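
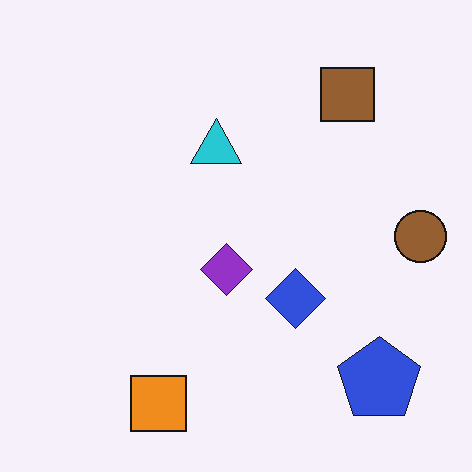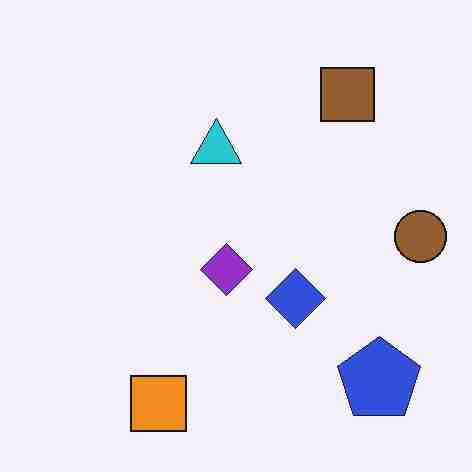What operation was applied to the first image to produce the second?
The transformation is: heavily JPEG-compressed with obvious blocking artifacts.

Blocky 8×8 compression artifacts appear around shape edges and the flat background shows ringing — characteristic JPEG degradation.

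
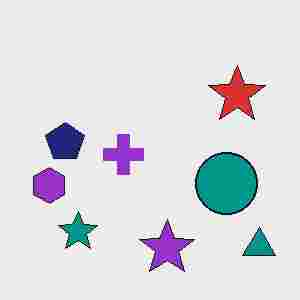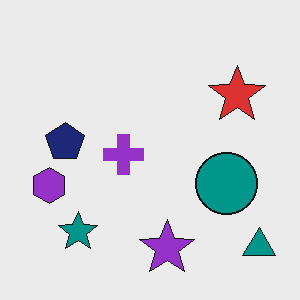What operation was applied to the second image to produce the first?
Degraded with heavy JPEG compression.

Blocky 8×8 compression artifacts appear around shape edges and the flat background shows ringing — characteristic JPEG degradation.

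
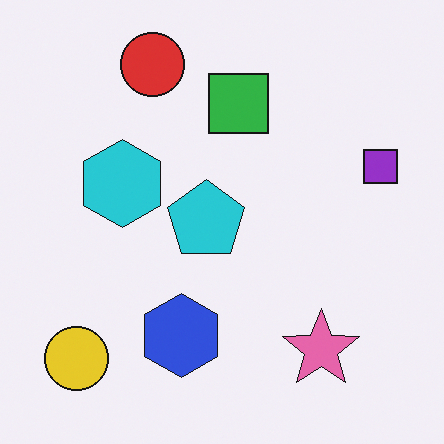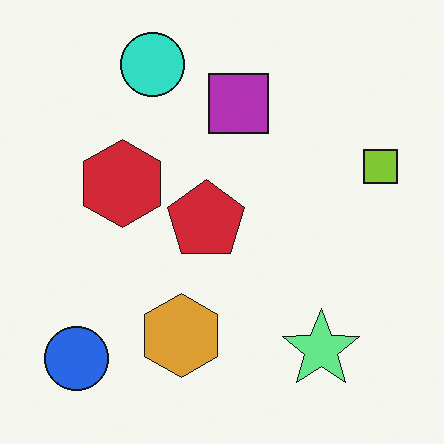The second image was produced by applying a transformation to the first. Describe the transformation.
The transformation is: hue-shifted through roughly half the color wheel.

Every shape's color has rotated by the same amount around the hue wheel — a uniform hue shift.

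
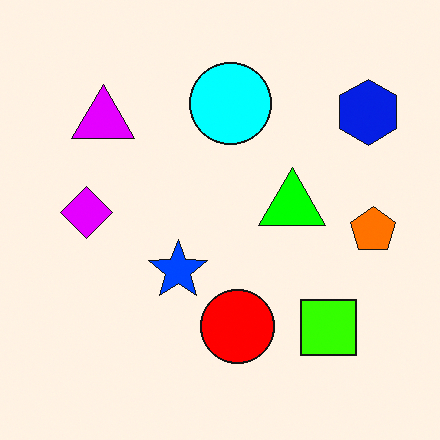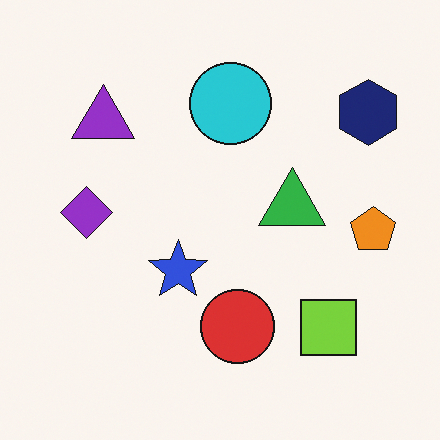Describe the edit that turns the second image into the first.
Made much more vivid (saturation change).

All colors are more vivid — a global saturation change.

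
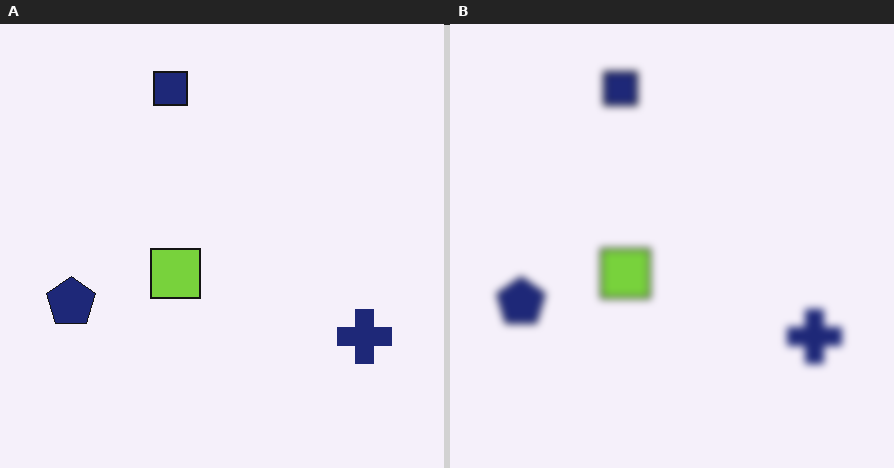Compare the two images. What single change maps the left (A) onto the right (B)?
This is the original image moderately blurred.

Shape edges and outlines are uniformly softened across the whole image.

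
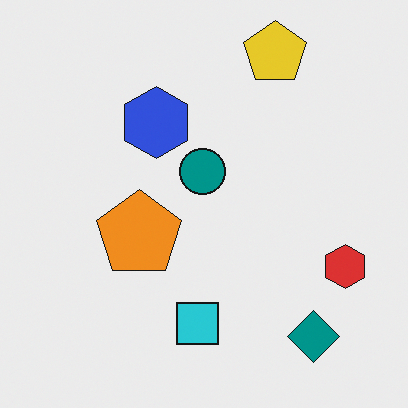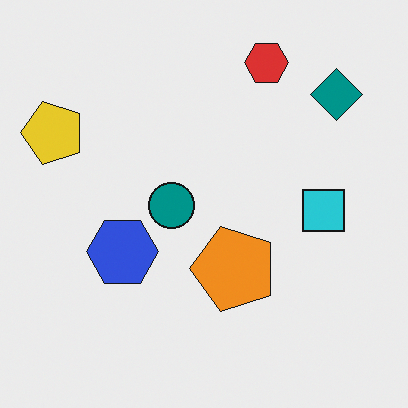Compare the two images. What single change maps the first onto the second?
This is the original image rotated 90° counter-clockwise.

The teal diamond sits in the bottom-right of the first image and the top-right of the second — consistent with a whole-image 90° counter-clockwise rotation.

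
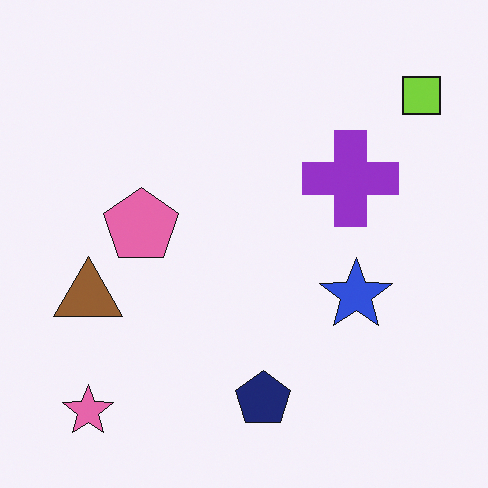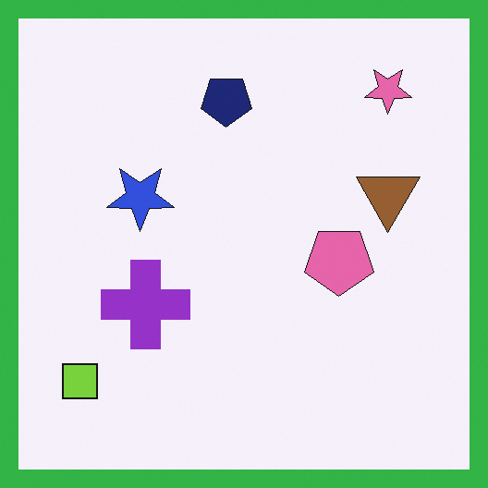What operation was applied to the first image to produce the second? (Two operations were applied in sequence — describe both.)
The transformation is: rotated 180°, then framed with a green border.

The lime square sits in the top-right of the first image and the bottom-left of the second — consistent with a whole-image 180° rotation. A solid green frame runs around the edge of the second image, with the content slightly shrunk inside it.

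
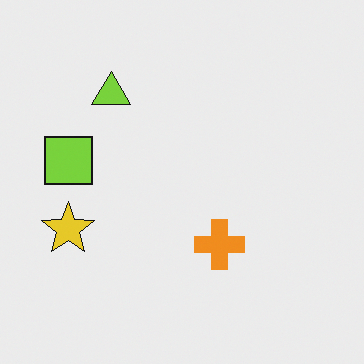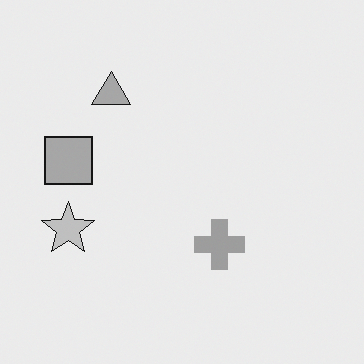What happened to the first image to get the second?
It was converted to grayscale.

All color is removed — every shape is now a shade of grey.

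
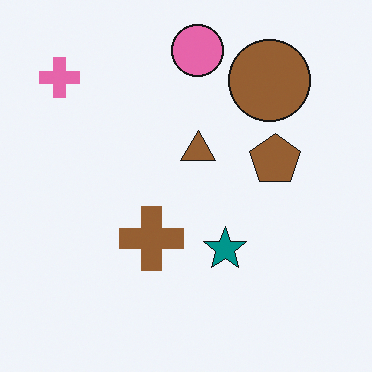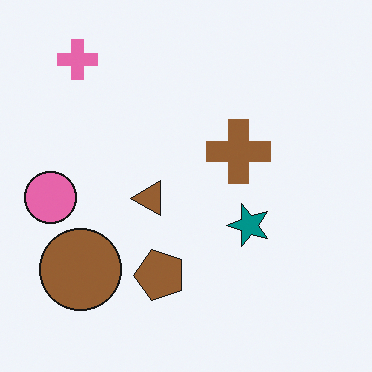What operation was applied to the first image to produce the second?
The image was transposed (reflected across the top-left ↔ bottom-right diagonal).

Shapes have swapped their row and column positions — what was in the top-right is now in the bottom-left — a diagonal reflection.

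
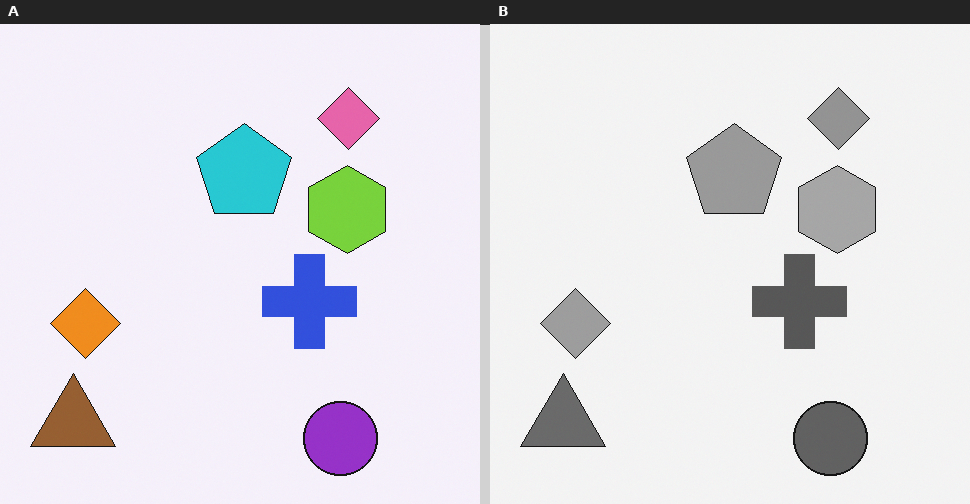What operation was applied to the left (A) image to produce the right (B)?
It was converted to grayscale.

All color is removed — every shape is now a shade of grey.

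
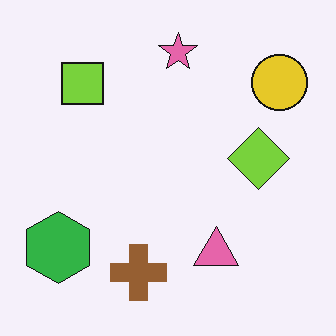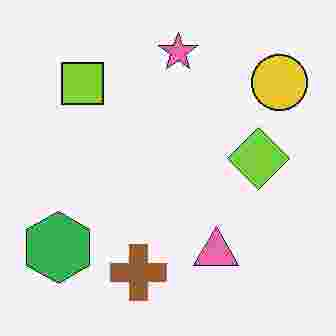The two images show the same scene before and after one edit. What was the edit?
It was heavily JPEG-compressed with obvious blocking artifacts.

Blocky 8×8 compression artifacts appear around shape edges and the flat background shows ringing — characteristic JPEG degradation.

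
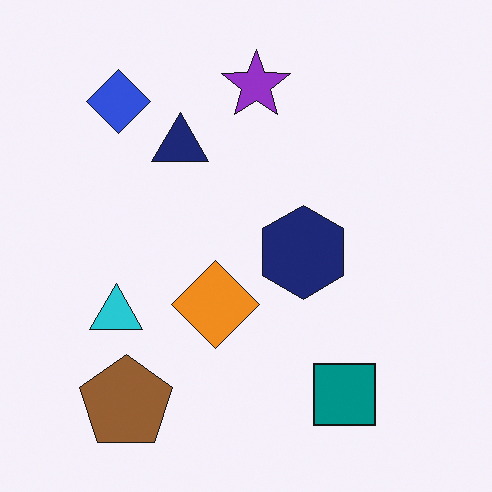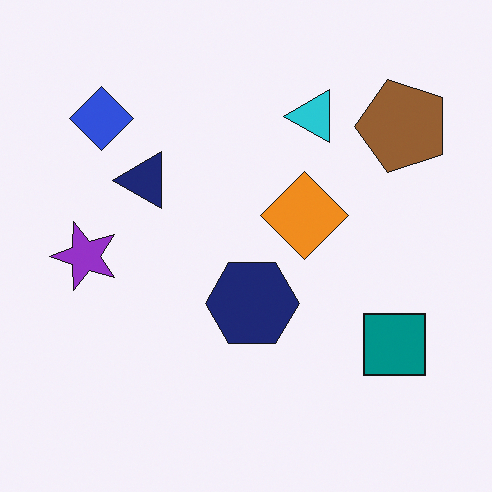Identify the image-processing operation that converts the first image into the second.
The second image is the first transposed (reflected across the top-left ↔ bottom-right diagonal).

Shapes have swapped their row and column positions — what was in the top-right is now in the bottom-left — a diagonal reflection.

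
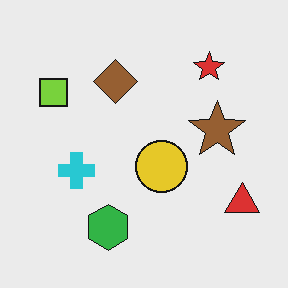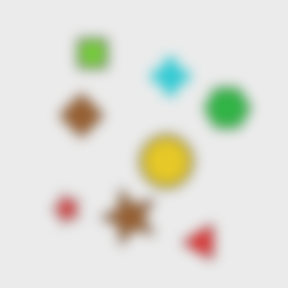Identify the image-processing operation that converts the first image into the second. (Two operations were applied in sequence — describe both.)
It was transposed (reflected across the top-left ↔ bottom-right diagonal), then heavily blurred.

Shapes have swapped their row and column positions — what was in the top-right is now in the bottom-left — a diagonal reflection. Shape edges and outlines are uniformly softened across the whole image.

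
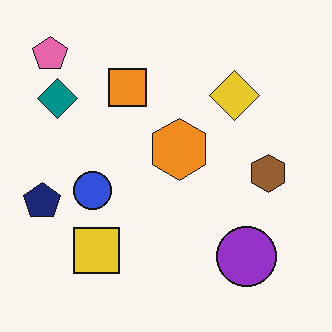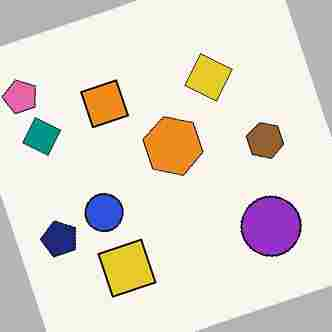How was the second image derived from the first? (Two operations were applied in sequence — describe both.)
The second image is the first rotated counter-clockwise by a moderate amount, then heavily JPEG-compressed with obvious blocking artifacts.

Every shape is tilted by the same angle and the image corners show triangular fill wedges — a whole-image rotation by a non-right angle. Blocky 8×8 compression artifacts appear around shape edges and the flat background shows ringing — characteristic JPEG degradation.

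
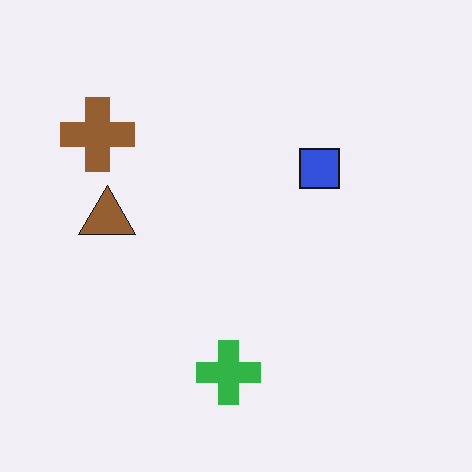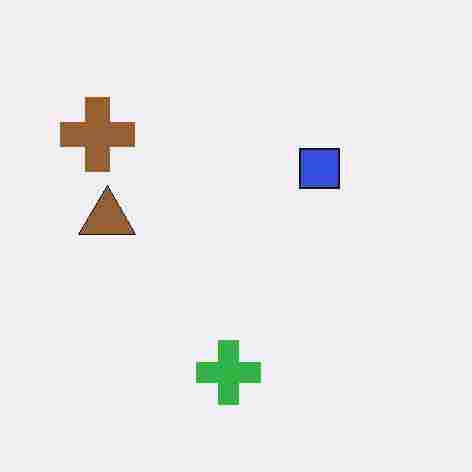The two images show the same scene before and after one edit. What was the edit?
Degraded with heavy JPEG compression.

Blocky 8×8 compression artifacts appear around shape edges and the flat background shows ringing — characteristic JPEG degradation.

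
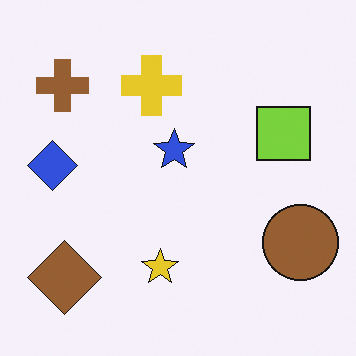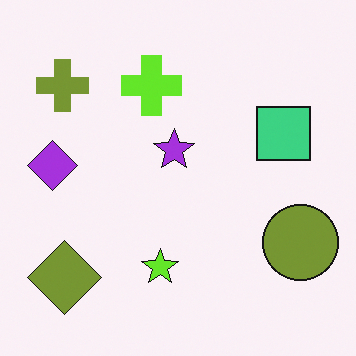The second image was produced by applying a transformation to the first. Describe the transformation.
This is the original image hue-shifted slightly.

Every shape's color has rotated by the same amount around the hue wheel — a uniform hue shift.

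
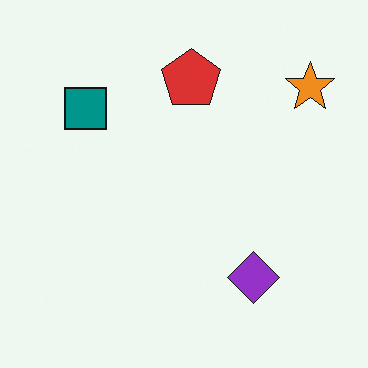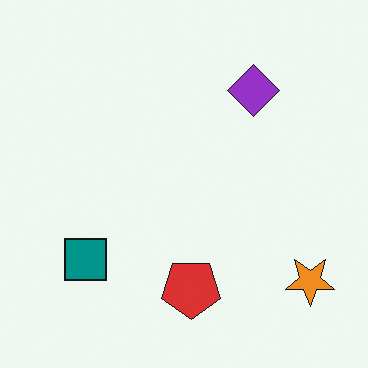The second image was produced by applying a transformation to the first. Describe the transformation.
This is the original image flipped vertically (top ↔ bottom).

The red pentagon is in the top of the first image and the bottom of the second — shapes on opposite sides of the horizontal midline have swapped in a mirror flip.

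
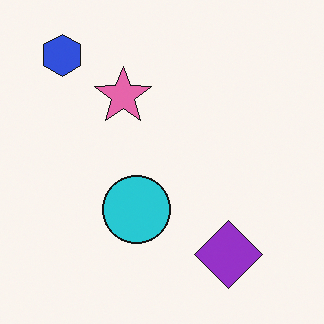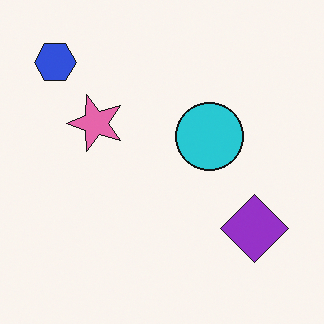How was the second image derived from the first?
Transposed (reflected across the top-left ↔ bottom-right diagonal).

Shapes have swapped their row and column positions — what was in the top-right is now in the bottom-left — a diagonal reflection.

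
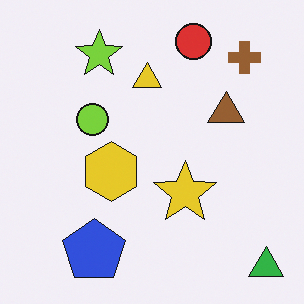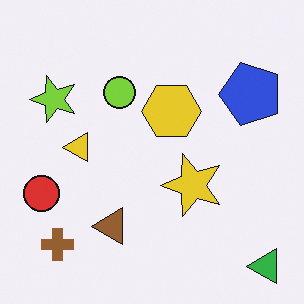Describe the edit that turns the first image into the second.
Transposed (reflected across the top-left ↔ bottom-right diagonal).

Shapes have swapped their row and column positions — what was in the top-right is now in the bottom-left — a diagonal reflection.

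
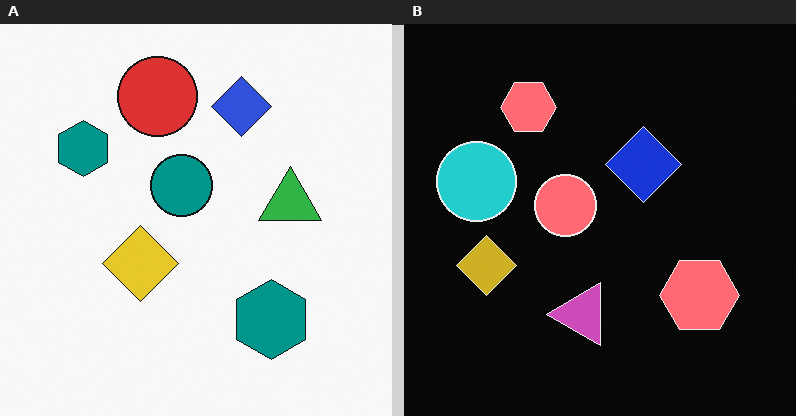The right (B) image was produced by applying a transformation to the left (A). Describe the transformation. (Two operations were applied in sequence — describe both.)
The image was color-inverted (negative), then transposed (reflected across the top-left ↔ bottom-right diagonal).

The light background has become dark and every shape's color is its complement — a photographic negative. Shapes have swapped their row and column positions — what was in the top-right is now in the bottom-left — a diagonal reflection.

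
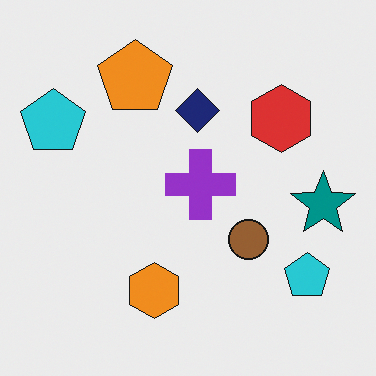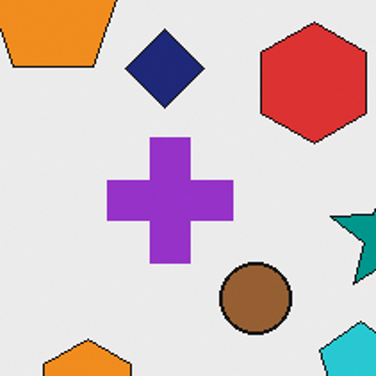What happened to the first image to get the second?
The image was cropped tightly and scaled back up.

The visible shapes are larger and the field of view is narrower; shapes near the original edges may be partly or wholly outside the frame — a crop-and-rescale.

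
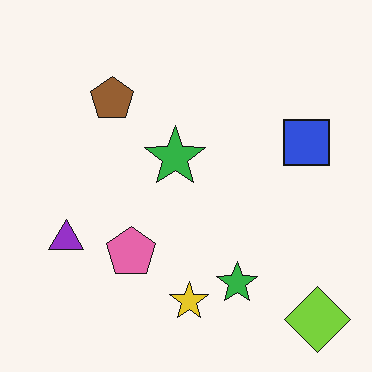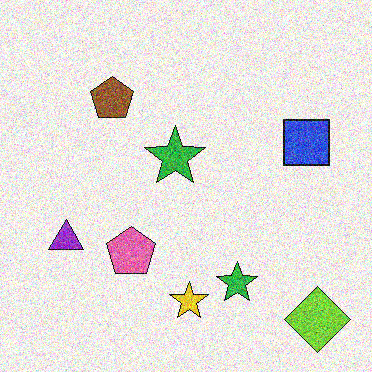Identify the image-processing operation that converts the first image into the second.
This is the original image degraded with heavy additive noise.

Random speckle covers the whole image, including the flat background.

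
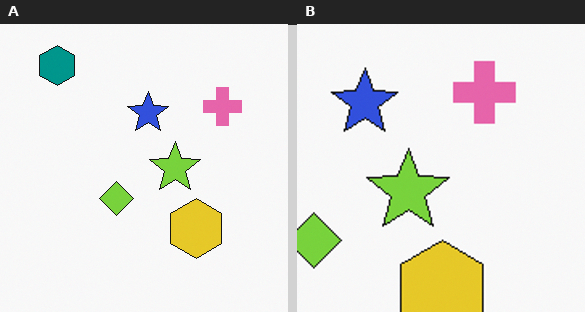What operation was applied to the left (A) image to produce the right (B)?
This is the original image cropped slightly and scaled back up.

The visible shapes are larger and the field of view is narrower; shapes near the original edges may be partly or wholly outside the frame — a crop-and-rescale.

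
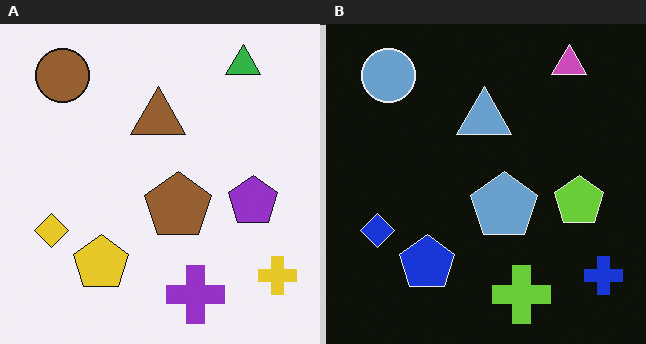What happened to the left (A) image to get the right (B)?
The transformation is: color-inverted (negative).

The light background has become dark and every shape's color is its complement — a photographic negative.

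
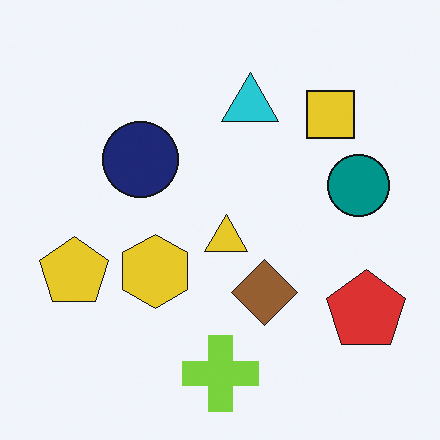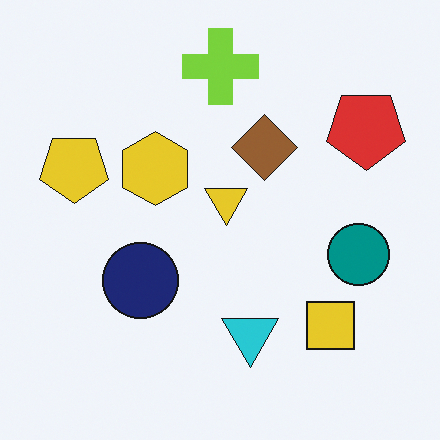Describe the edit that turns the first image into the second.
The second image is the first flipped vertically (top ↔ bottom).

The lime cross is in the bottom of the first image and the top of the second — shapes on opposite sides of the horizontal midline have swapped in a mirror flip.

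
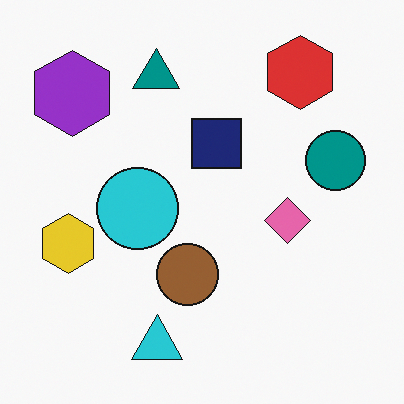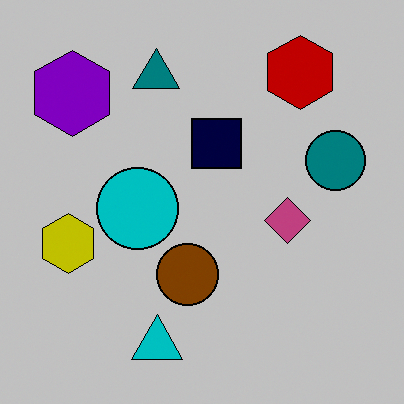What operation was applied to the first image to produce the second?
The second image is the first heavily posterized to just a handful of flat colors.

Each flat color has snapped to a coarser quantized level — most visibly, the near-white background has dropped to a flat grey.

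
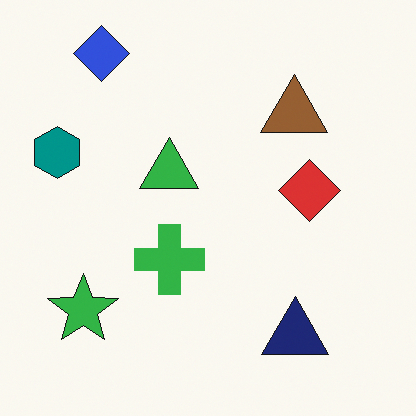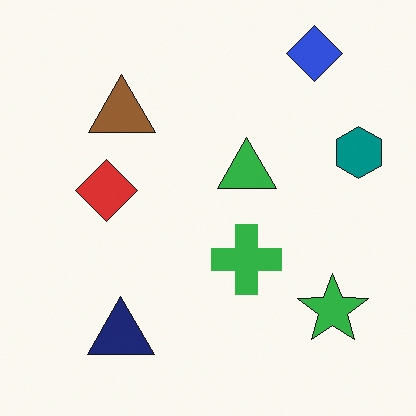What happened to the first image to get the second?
Flipped horizontally (left ↔ right).

The teal hexagon is in the left of the first image and the right of the second — shapes on opposite sides of the vertical midline have swapped in a mirror flip.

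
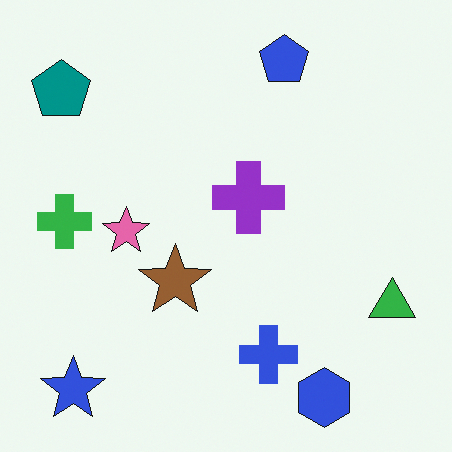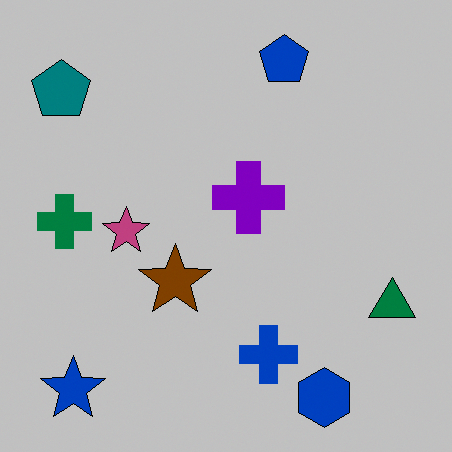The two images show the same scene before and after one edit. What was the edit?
The image was heavily posterized to just a handful of flat colors.

Each flat color has snapped to a coarser quantized level — most visibly, the near-white background has dropped to a flat grey.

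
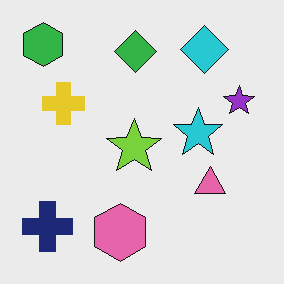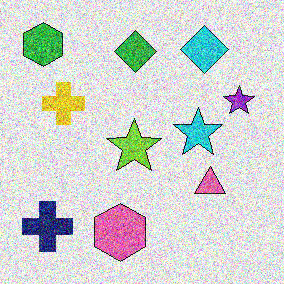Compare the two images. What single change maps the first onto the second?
The transformation is: degraded with a thick layer of grain.

Random speckle covers the whole image, including the flat background.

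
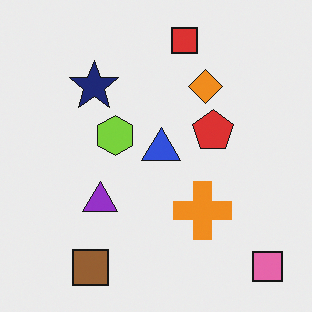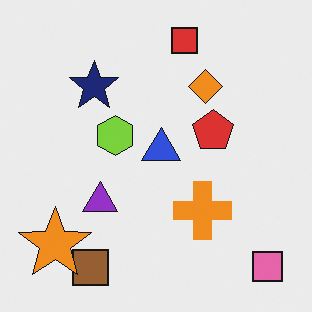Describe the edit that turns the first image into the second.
The second image is the first overlaid with an additional orange star.

An orange star appears in the second image that is absent from the first.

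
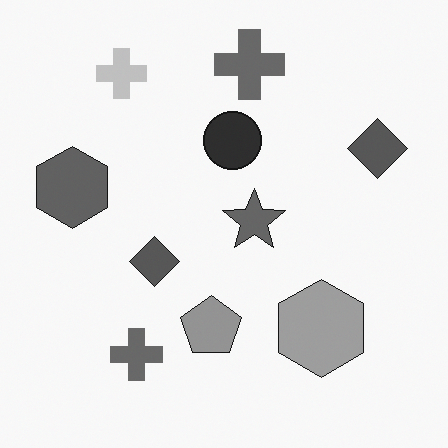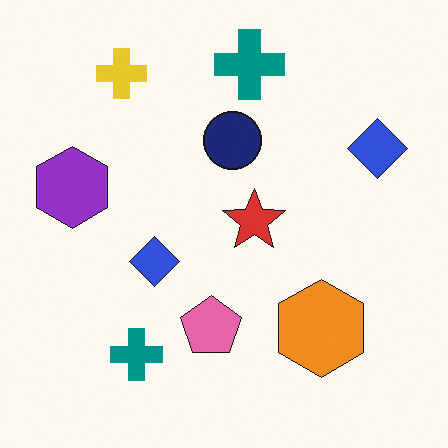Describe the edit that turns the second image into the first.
The first image is the second converted to grayscale.

All color is removed — every shape is now a shade of grey.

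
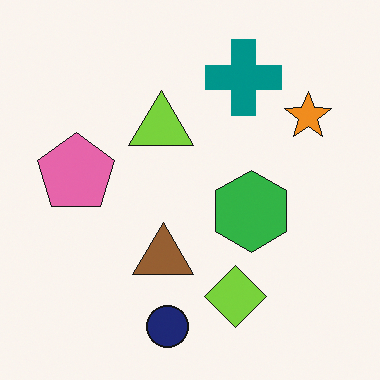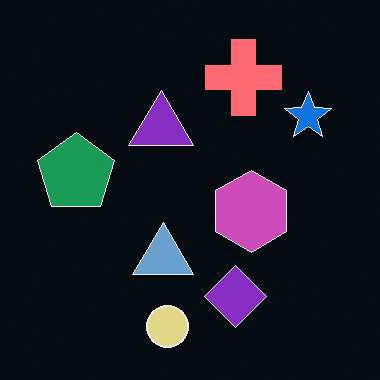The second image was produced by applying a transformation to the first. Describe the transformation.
The image was color-inverted (negative).

The light background has become dark and every shape's color is its complement — a photographic negative.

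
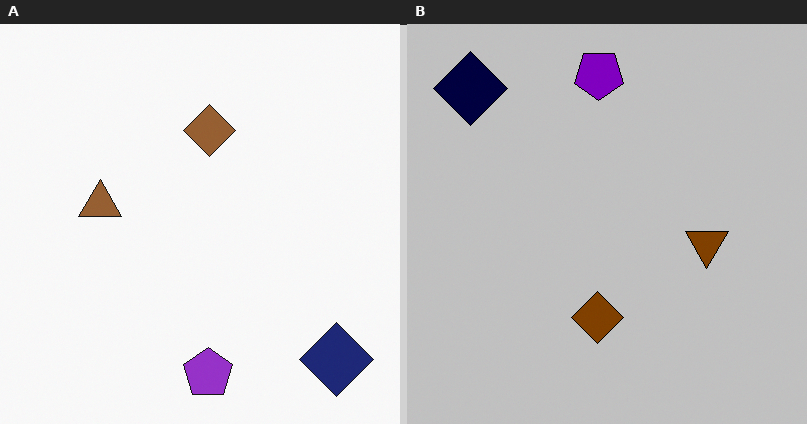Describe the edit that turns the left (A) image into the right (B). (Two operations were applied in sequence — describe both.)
The image was aggressively posterized, then rotated 180°.

Each flat color has snapped to a coarser quantized level — most visibly, the near-white background has dropped to a flat grey. The navy diamond sits in the bottom-right of the left (A) image and the top-left of the right (B) — consistent with a whole-image 180° rotation.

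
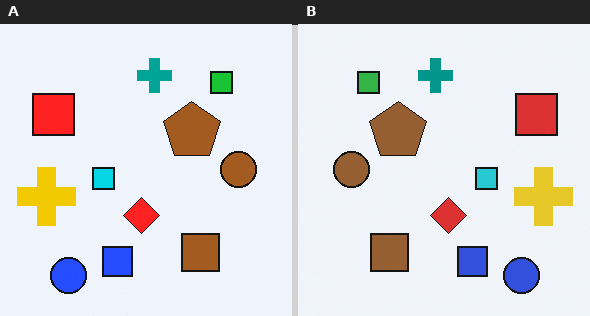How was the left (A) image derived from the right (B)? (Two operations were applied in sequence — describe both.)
It was flipped horizontally (left ↔ right), then slightly oversaturated.

The yellow cross is in the right of the right (B) image and the left of the left (A) — shapes on opposite sides of the vertical midline have swapped in a mirror flip. All colors are more vivid — a global saturation change.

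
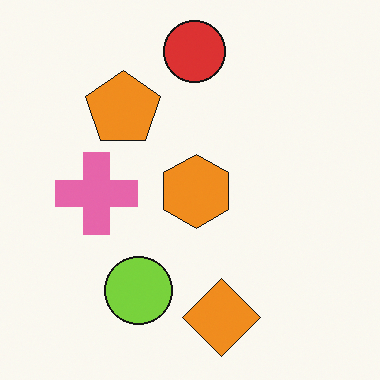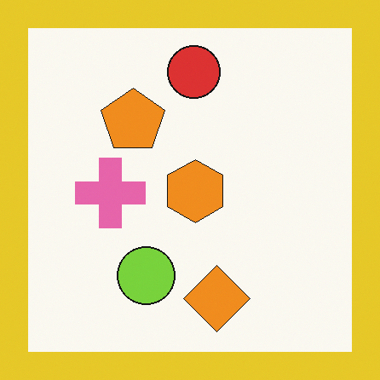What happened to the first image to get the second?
Framed with a yellow border.

A solid yellow frame runs around the edge of the second image, with the content slightly shrunk inside it.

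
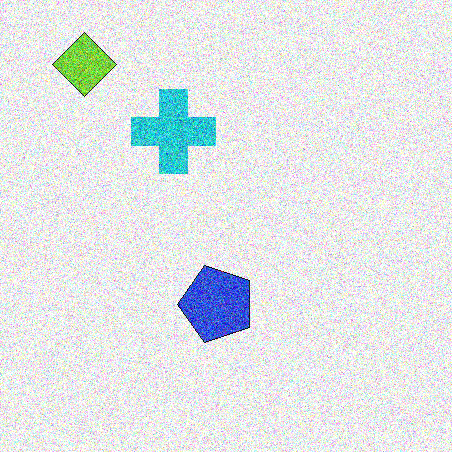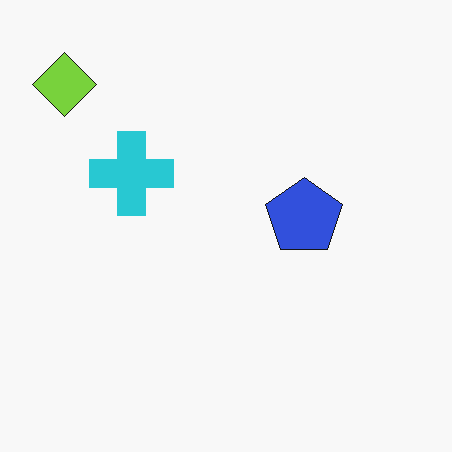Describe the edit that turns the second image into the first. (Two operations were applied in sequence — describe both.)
The transformation is: degraded with a thick layer of grain, then transposed (reflected across the top-left ↔ bottom-right diagonal).

Random speckle covers the whole image, including the flat background. Shapes have swapped their row and column positions — what was in the top-right is now in the bottom-left — a diagonal reflection.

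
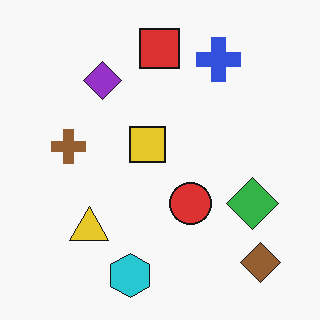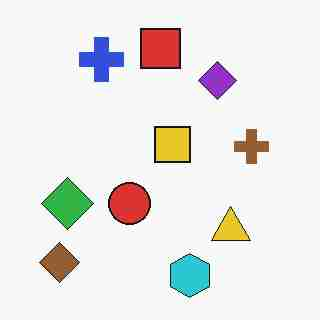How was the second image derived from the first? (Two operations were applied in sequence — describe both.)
It was flipped horizontally (left ↔ right), then degraded with heavy JPEG compression.

The brown diamond is in the bottom-right of the first image and the bottom-left of the second — shapes on opposite sides of the vertical midline have swapped in a mirror flip. Blocky 8×8 compression artifacts appear around shape edges and the flat background shows ringing — characteristic JPEG degradation.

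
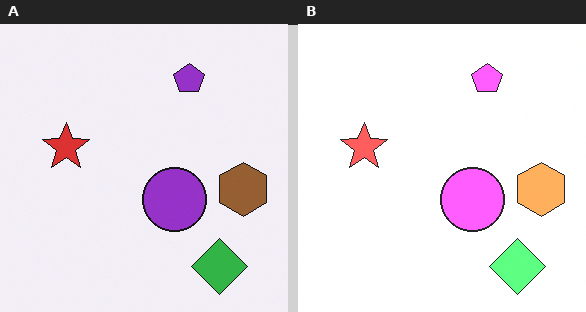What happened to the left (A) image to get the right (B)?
Noticeably brightened.

Every pixel — background and shapes alike — is uniformly brightened.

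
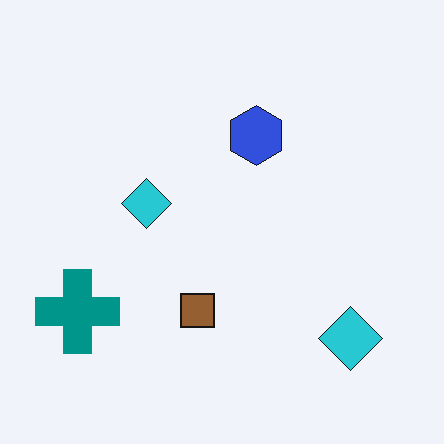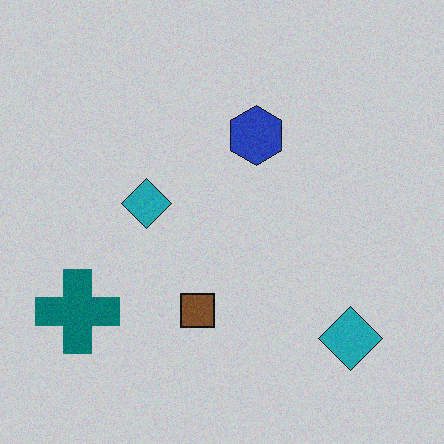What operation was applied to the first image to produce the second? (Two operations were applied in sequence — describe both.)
The image was degraded with light additive noise, then slightly darkened.

Random speckle covers the whole image, including the flat background. Every pixel — background and shapes alike — is uniformly darkened.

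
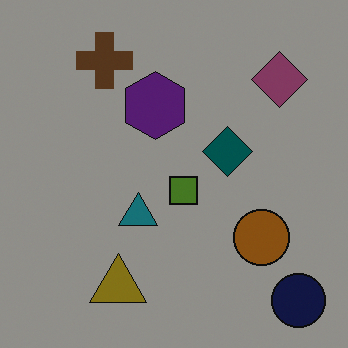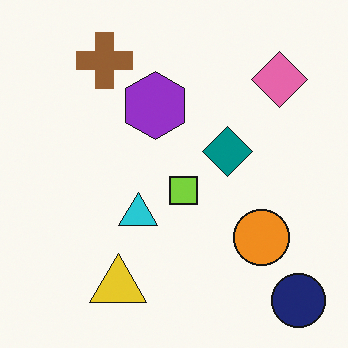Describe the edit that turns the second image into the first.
It was noticeably darkened.

Every pixel — background and shapes alike — is uniformly darkened.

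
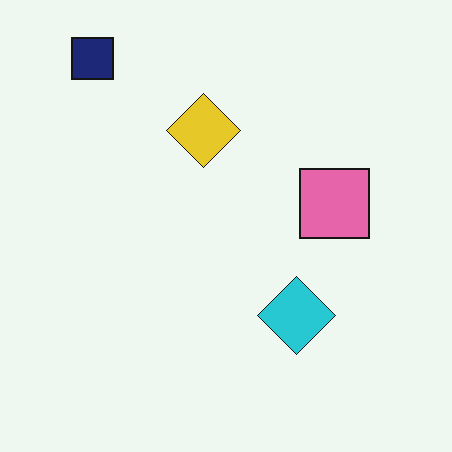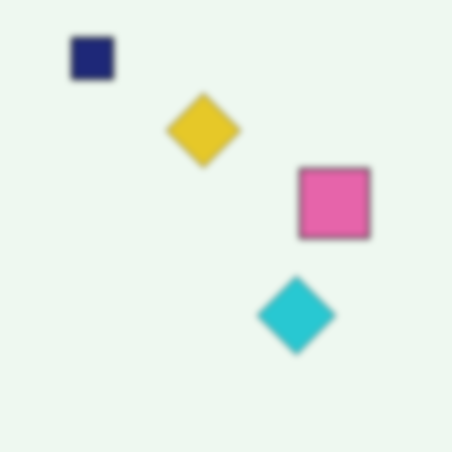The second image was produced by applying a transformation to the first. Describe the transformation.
The image was noticeably gaussian-blurred.

Shape edges and outlines are uniformly softened across the whole image.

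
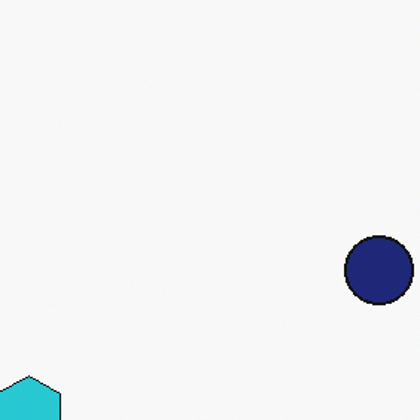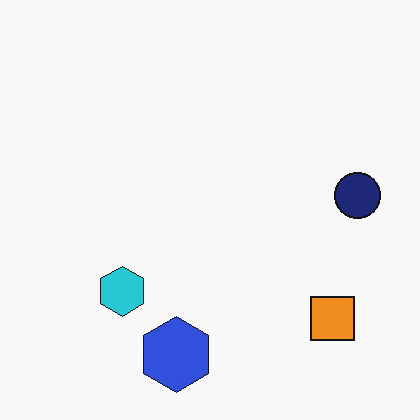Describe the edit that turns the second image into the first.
The image was cropped slightly and scaled back up.

The visible shapes are larger and the field of view is narrower; shapes near the original edges may be partly or wholly outside the frame — a crop-and-rescale.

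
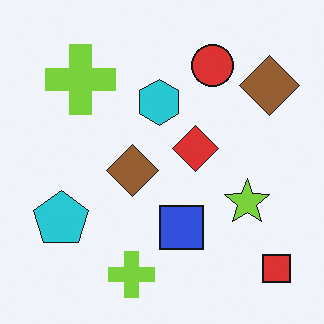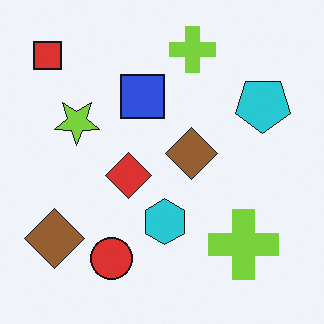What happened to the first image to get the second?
Rotated 180°.

The red square sits in the bottom-right of the first image and the top-left of the second — consistent with a whole-image 180° rotation.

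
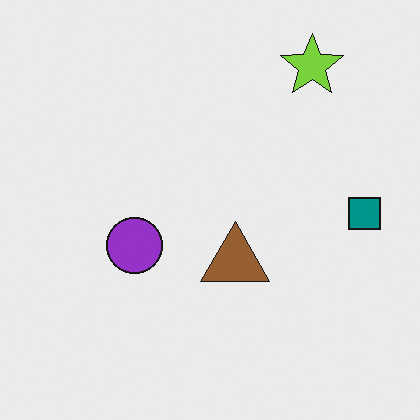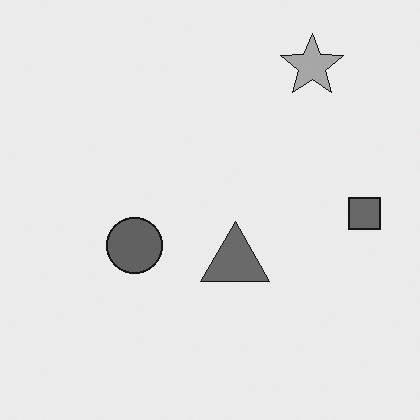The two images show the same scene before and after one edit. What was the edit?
The second image is the first converted to grayscale.

All color is removed — every shape is now a shade of grey.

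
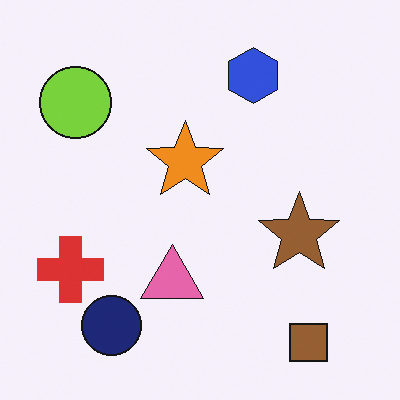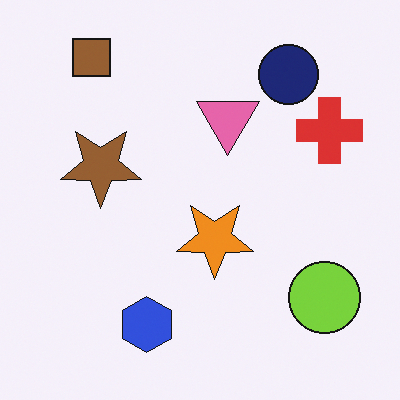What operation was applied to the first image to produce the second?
It was rotated 180°.

The brown square sits in the bottom-right of the first image and the top-left of the second — consistent with a whole-image 180° rotation.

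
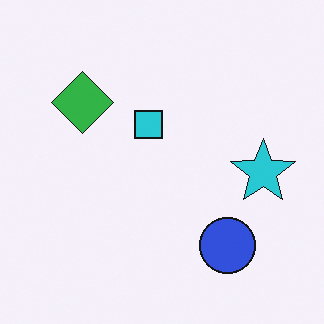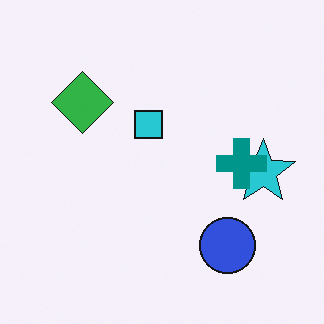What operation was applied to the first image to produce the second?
It was overlaid with an additional teal cross.

A teal cross appears in the second image that is absent from the first.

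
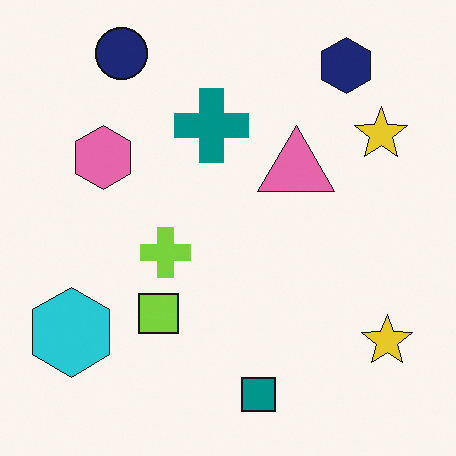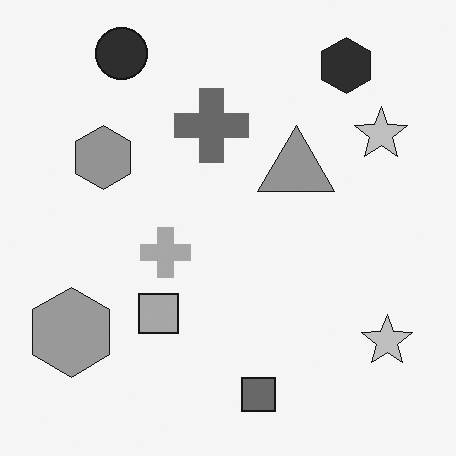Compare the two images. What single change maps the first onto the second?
The image was converted to grayscale.

All color is removed — every shape is now a shade of grey.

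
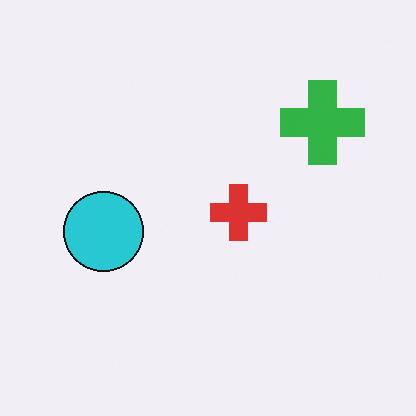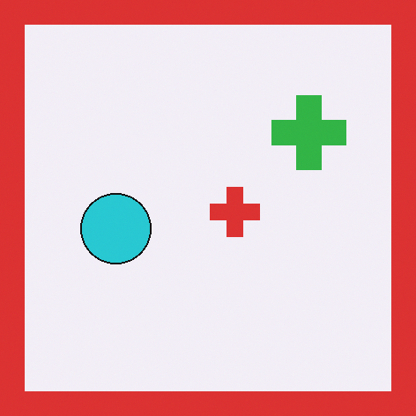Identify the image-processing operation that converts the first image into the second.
The transformation is: framed with a red border.

A solid red frame runs around the edge of the second image, with the content slightly shrunk inside it.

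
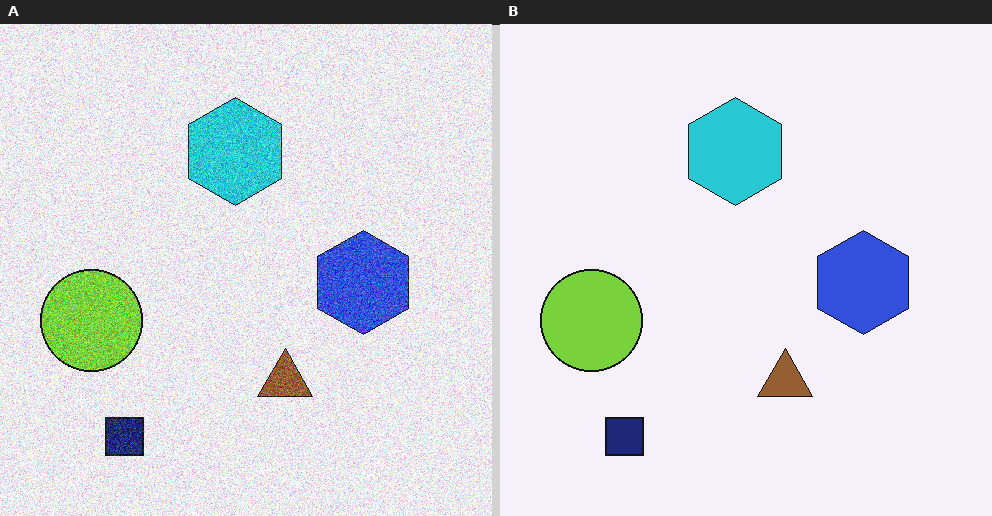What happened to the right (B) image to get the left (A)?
It was degraded with heavy additive noise.

Random speckle covers the whole image, including the flat background.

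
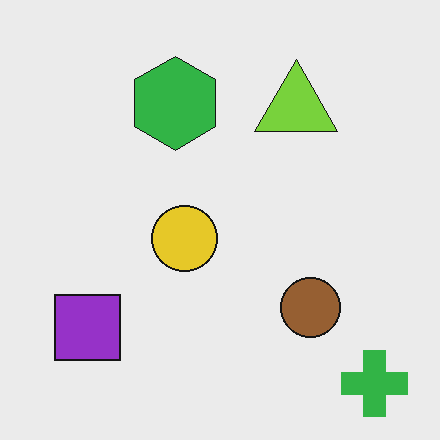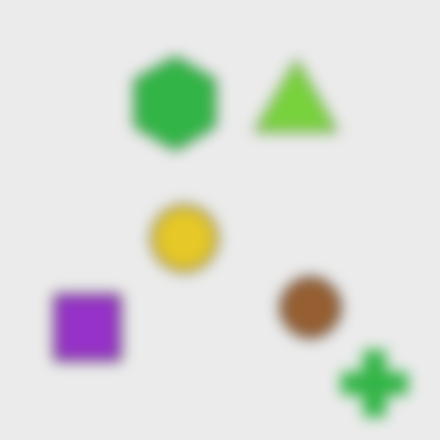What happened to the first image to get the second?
This is the original image strongly gaussian-blurred.

Shape edges and outlines are uniformly softened across the whole image.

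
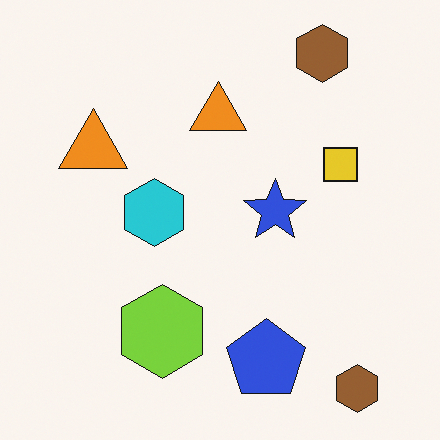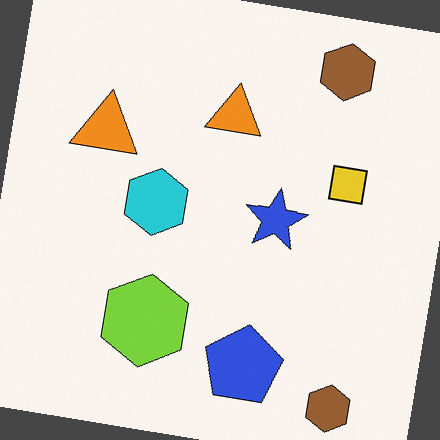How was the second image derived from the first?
The second image is the first rotated clockwise by a few degrees.

Every shape is tilted by the same angle and the image corners show triangular fill wedges — a whole-image rotation by a non-right angle.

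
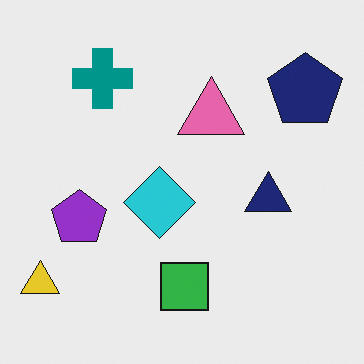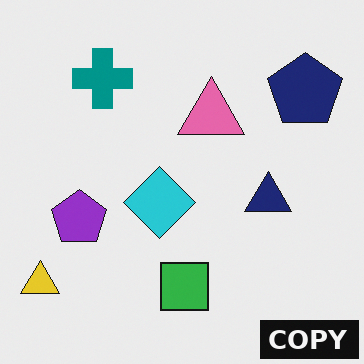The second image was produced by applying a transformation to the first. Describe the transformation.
This is the original image watermarked with the text "COPY" in the lower-right corner.

A dark label reading "COPY" appears in the lower-right corner.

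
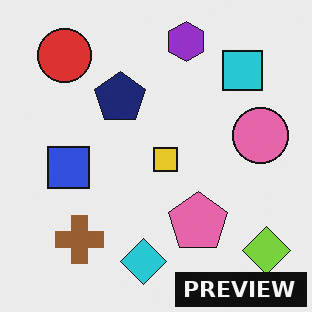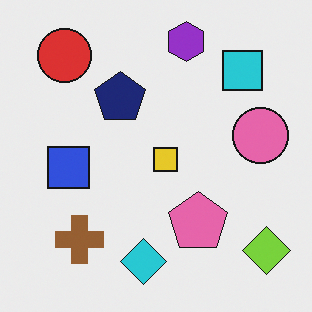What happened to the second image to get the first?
The first image is the second watermarked with the text "PREVIEW" in the lower-right corner.

A dark label reading "PREVIEW" appears in the lower-right corner.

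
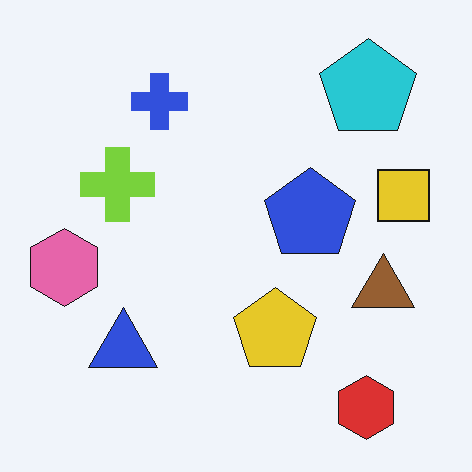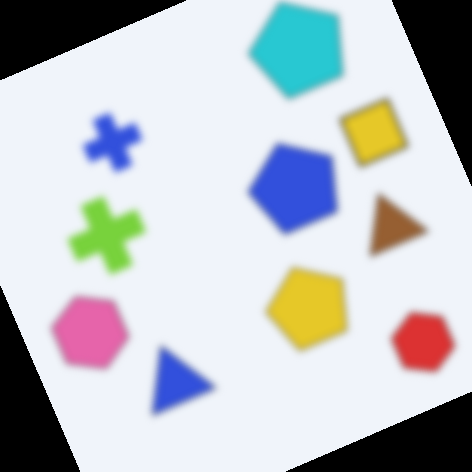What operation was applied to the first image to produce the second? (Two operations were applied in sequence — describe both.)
This is the original image moderately blurred, then rotated counter-clockwise by a clearly visible amount.

Shape edges and outlines are uniformly softened across the whole image. Every shape is tilted by the same angle and the image corners show triangular fill wedges — a whole-image rotation by a non-right angle.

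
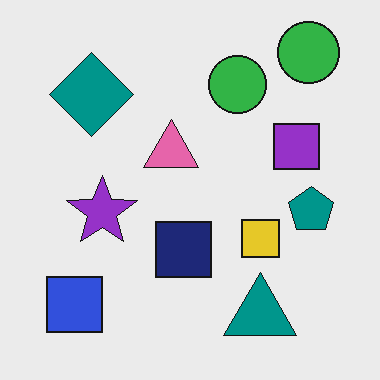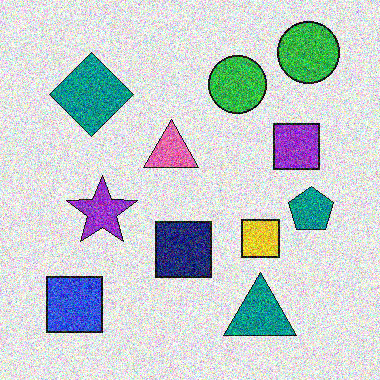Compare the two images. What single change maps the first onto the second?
The second image is the first degraded with strong gaussian noise.

Random speckle covers the whole image, including the flat background.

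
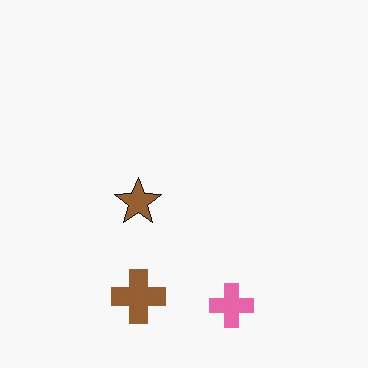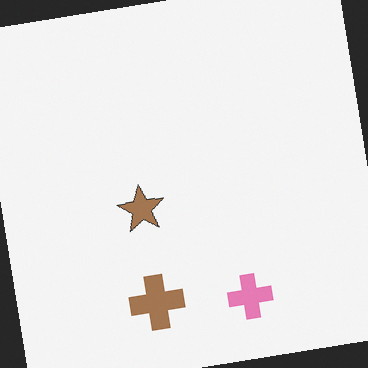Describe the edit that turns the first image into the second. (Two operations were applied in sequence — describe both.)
Rotated counter-clockwise by a small amount, then given slightly reduced contrast.

Every shape is tilted by the same angle and the image corners show triangular fill wedges — a whole-image rotation by a non-right angle. Tones are pushed toward mid-grey across the whole image — a global contrast change.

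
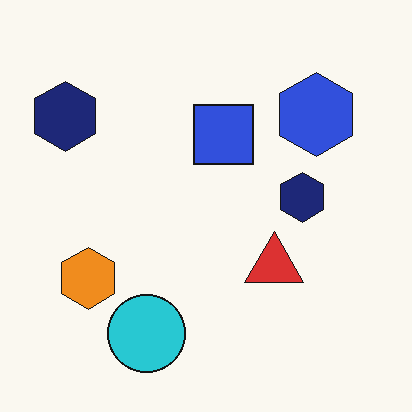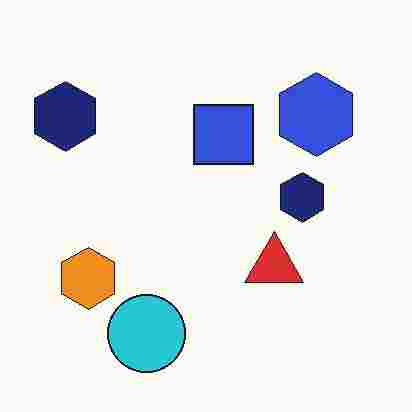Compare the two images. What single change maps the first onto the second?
The image was heavily JPEG-compressed with obvious blocking artifacts.

Blocky 8×8 compression artifacts appear around shape edges and the flat background shows ringing — characteristic JPEG degradation.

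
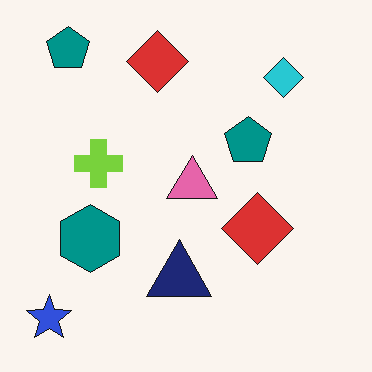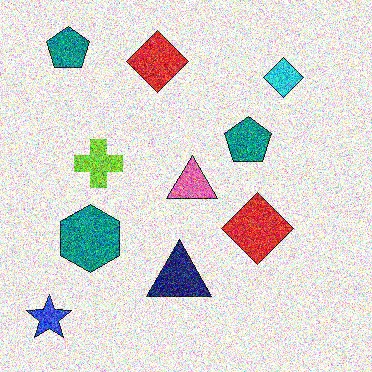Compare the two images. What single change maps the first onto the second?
The transformation is: degraded with heavy additive noise.

Random speckle covers the whole image, including the flat background.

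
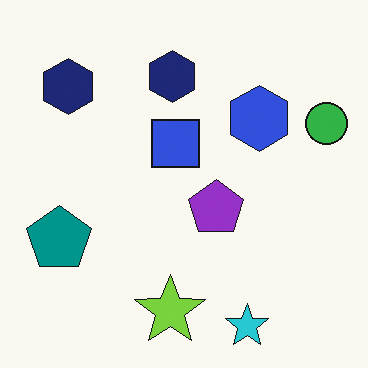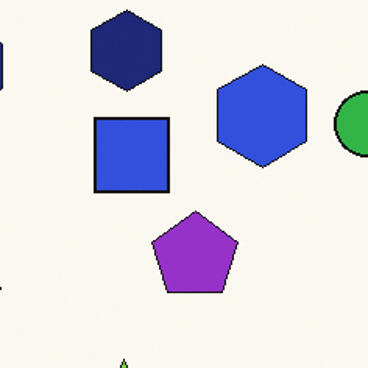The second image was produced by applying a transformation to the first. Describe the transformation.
The transformation is: cropped slightly and scaled back up.

The visible shapes are larger and the field of view is narrower; shapes near the original edges may be partly or wholly outside the frame — a crop-and-rescale.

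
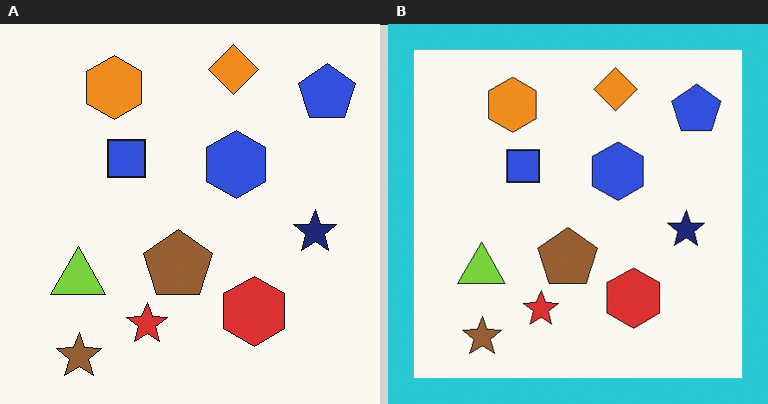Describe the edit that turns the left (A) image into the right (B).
The transformation is: framed with a cyan border.

A solid cyan frame runs around the edge of the right (B) image, with the content slightly shrunk inside it.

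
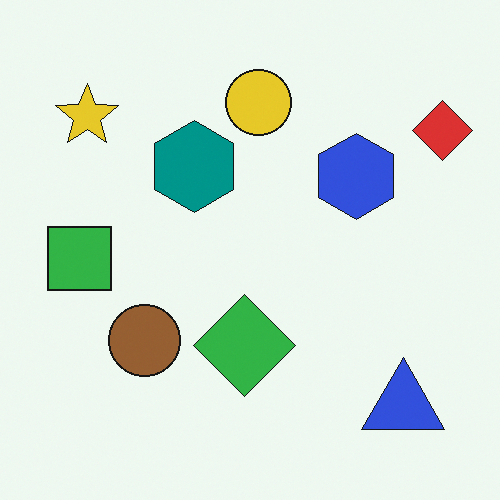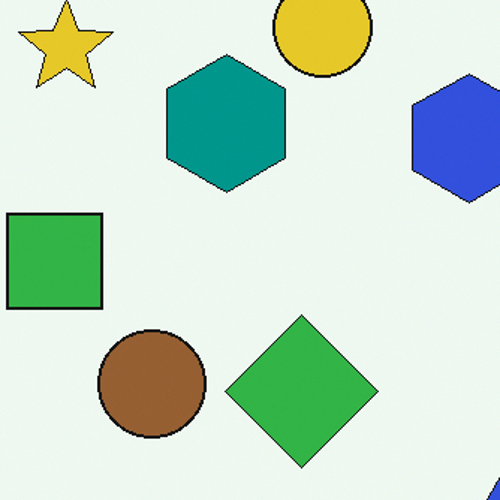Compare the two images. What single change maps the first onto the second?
The second image is the first cropped to a modestly smaller region and rescaled.

The visible shapes are larger and the field of view is narrower; shapes near the original edges may be partly or wholly outside the frame — a crop-and-rescale.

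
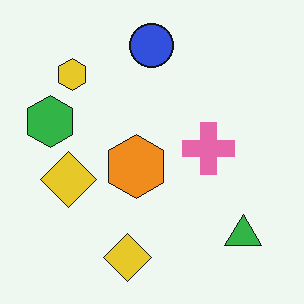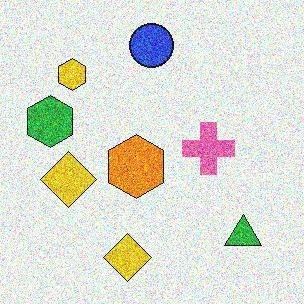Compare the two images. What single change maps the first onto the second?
Degraded with heavy additive noise.

Random speckle covers the whole image, including the flat background.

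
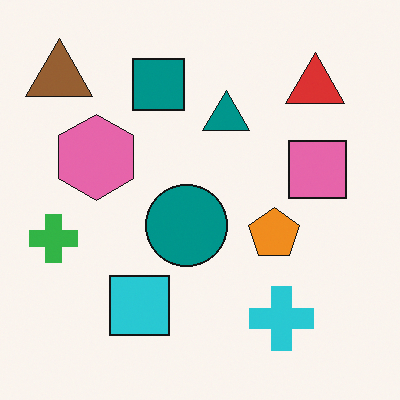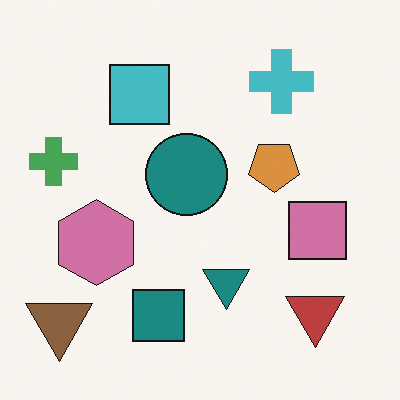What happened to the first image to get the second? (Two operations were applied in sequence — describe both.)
The second image is the first slightly desaturated, then flipped vertically (top ↔ bottom).

All colors are more muted and greyish — a global saturation change. The brown triangle is in the top-left of the first image and the bottom-left of the second — shapes on opposite sides of the horizontal midline have swapped in a mirror flip.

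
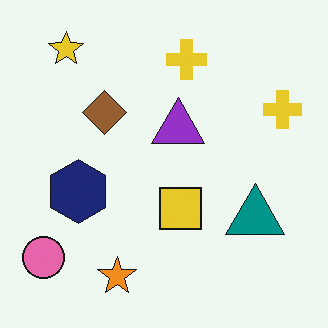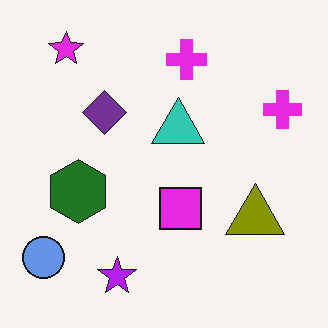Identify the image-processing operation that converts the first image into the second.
The transformation is: hue-shifted by a large amount.

Every shape's color has rotated by the same amount around the hue wheel — a uniform hue shift.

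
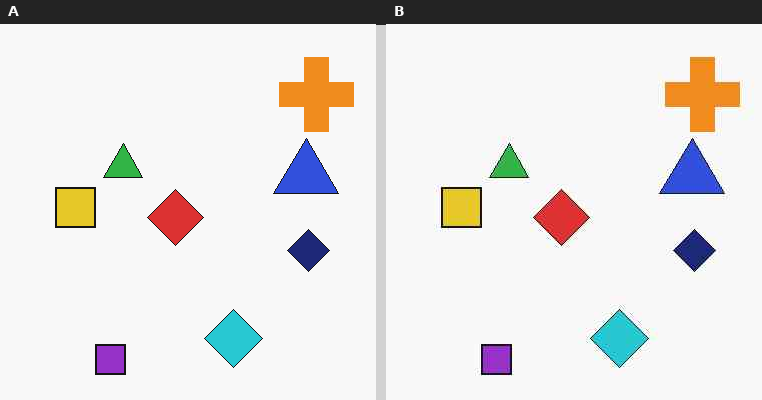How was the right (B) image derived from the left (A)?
It was given moderate JPEG compression.

Blocky 8×8 compression artifacts appear around shape edges and the flat background shows ringing — characteristic JPEG degradation.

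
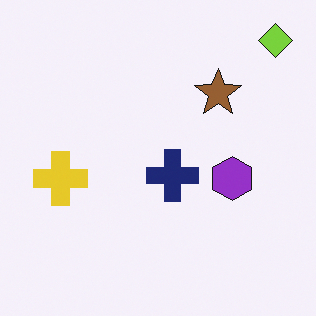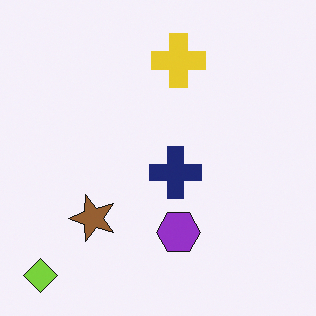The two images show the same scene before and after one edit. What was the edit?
The image was transposed (reflected across the top-left ↔ bottom-right diagonal).

Shapes have swapped their row and column positions — what was in the top-right is now in the bottom-left — a diagonal reflection.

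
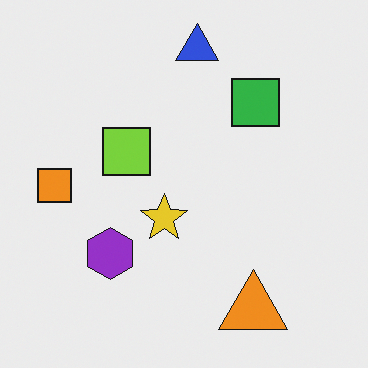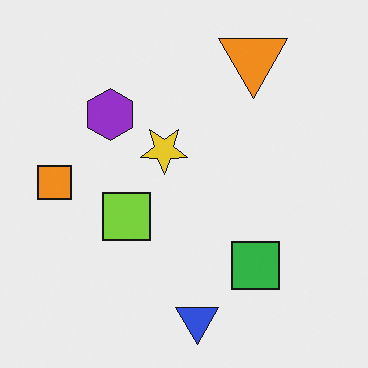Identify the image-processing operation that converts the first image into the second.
This is the original image flipped vertically (top ↔ bottom).

The blue triangle is in the top of the first image and the bottom of the second — shapes on opposite sides of the horizontal midline have swapped in a mirror flip.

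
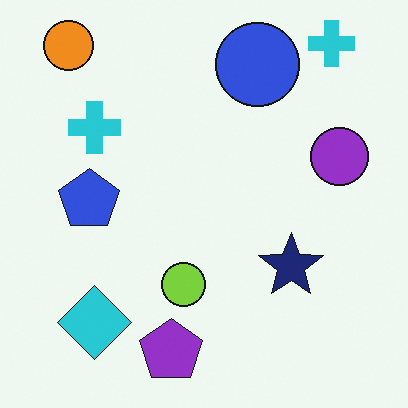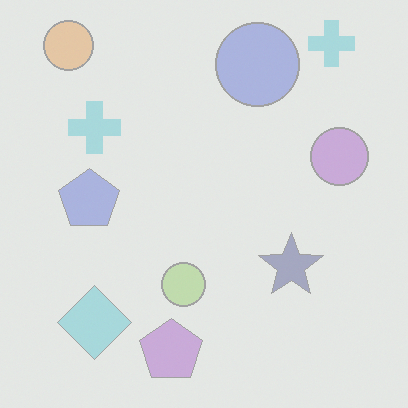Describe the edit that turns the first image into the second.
The second image is the first given much lower contrast.

Tones are pushed toward mid-grey across the whole image — a global contrast change.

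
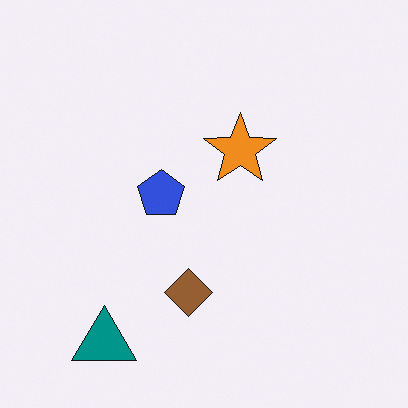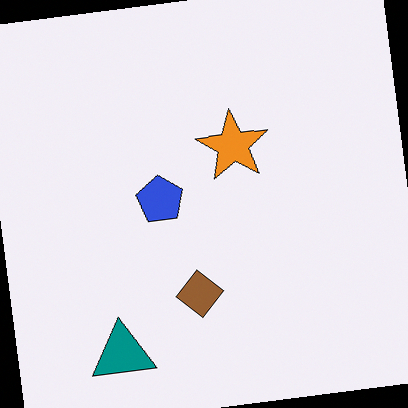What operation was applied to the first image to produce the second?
Rotated counter-clockwise by a slight angle.

Every shape is tilted by the same angle and the image corners show triangular fill wedges — a whole-image rotation by a non-right angle.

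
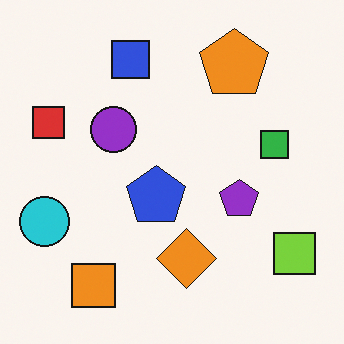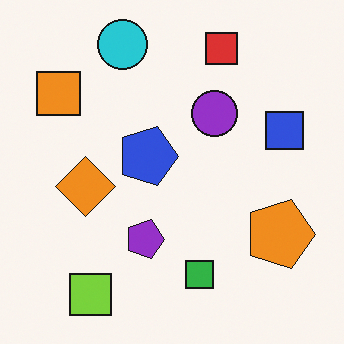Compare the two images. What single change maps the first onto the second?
It was rotated 90° clockwise.

The lime square sits in the bottom-right of the first image and the bottom-left of the second — consistent with a whole-image 90° clockwise rotation.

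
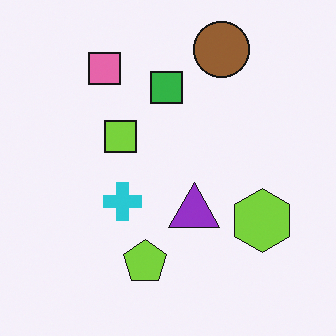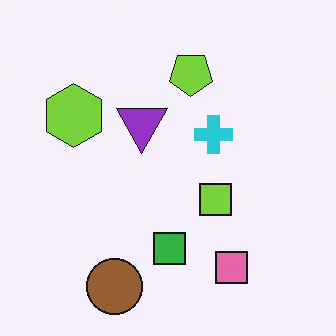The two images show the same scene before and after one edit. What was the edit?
This is the original image rotated 180°.

The brown circle sits in the top of the first image and the bottom of the second — consistent with a whole-image 180° rotation.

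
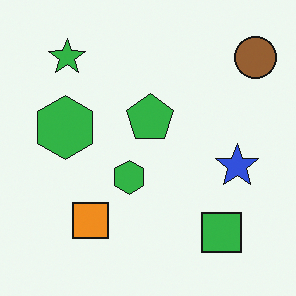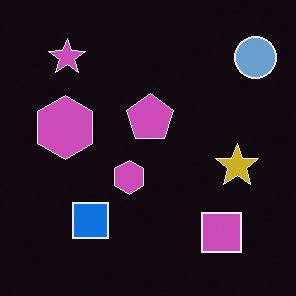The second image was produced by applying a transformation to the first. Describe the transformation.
The second image is the first color-inverted (negative).

The light background has become dark and every shape's color is its complement — a photographic negative.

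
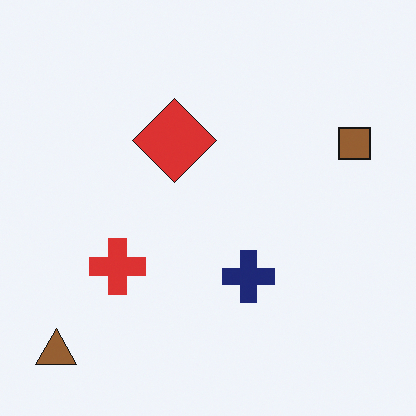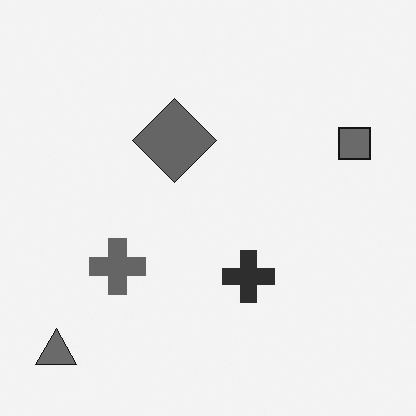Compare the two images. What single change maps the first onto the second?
This is the original image converted to grayscale.

All color is removed — every shape is now a shade of grey.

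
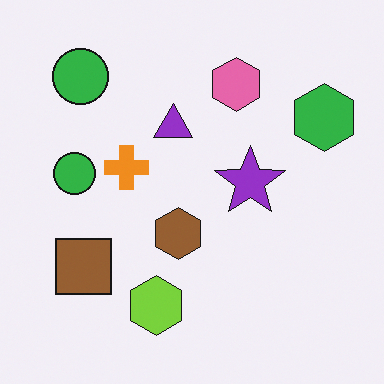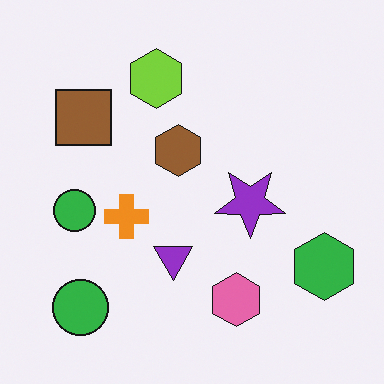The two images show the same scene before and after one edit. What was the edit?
The second image is the first flipped vertically (top ↔ bottom).

The lime hexagon is in the bottom of the first image and the top of the second — shapes on opposite sides of the horizontal midline have swapped in a mirror flip.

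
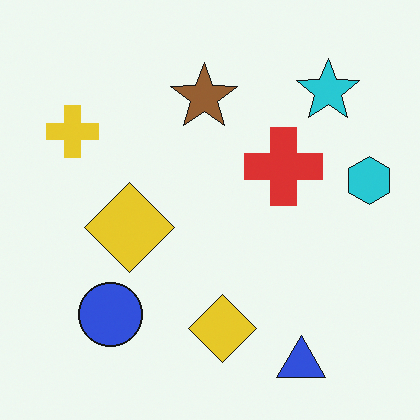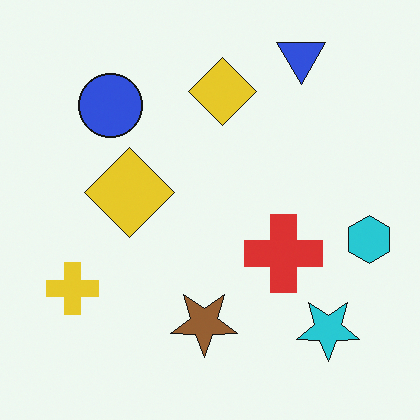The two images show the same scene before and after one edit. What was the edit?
Flipped vertically (top ↔ bottom).

The blue triangle is in the bottom-right of the first image and the top-right of the second — shapes on opposite sides of the horizontal midline have swapped in a mirror flip.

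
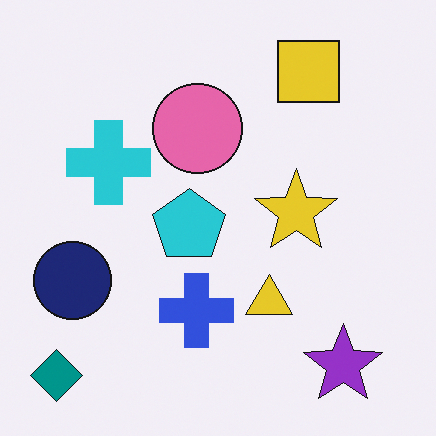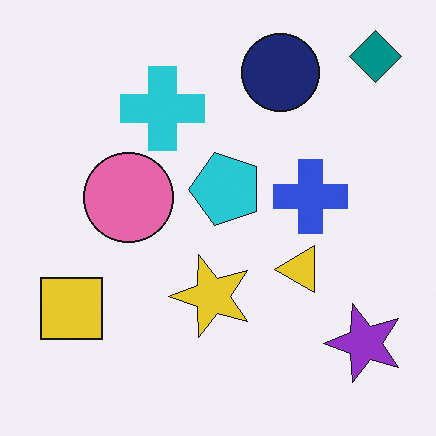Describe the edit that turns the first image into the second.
The transformation is: transposed (reflected across the top-left ↔ bottom-right diagonal).

Shapes have swapped their row and column positions — what was in the top-right is now in the bottom-left — a diagonal reflection.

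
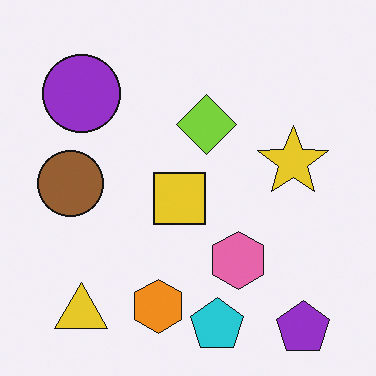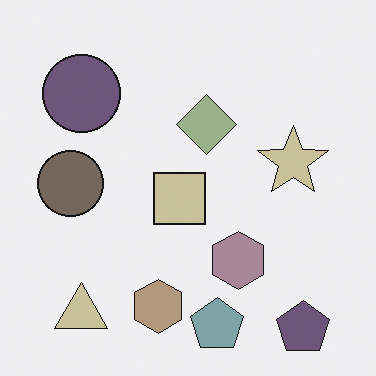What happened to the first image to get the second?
The transformation is: heavily desaturated.

All colors are more muted and greyish — a global saturation change.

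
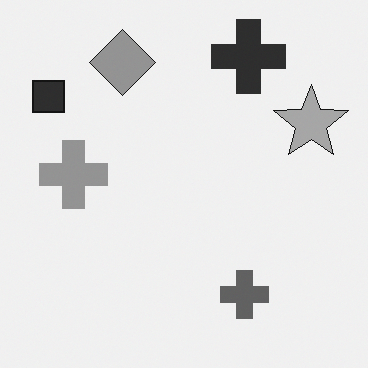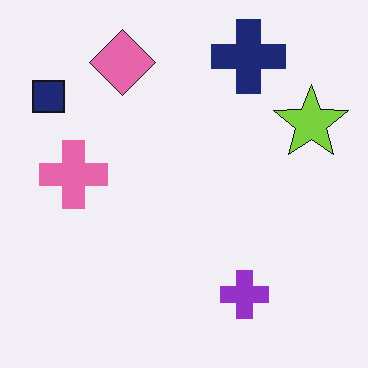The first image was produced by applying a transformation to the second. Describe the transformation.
It was converted to grayscale.

All color is removed — every shape is now a shade of grey.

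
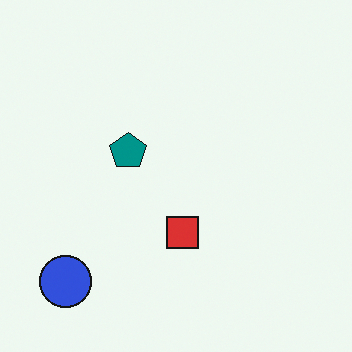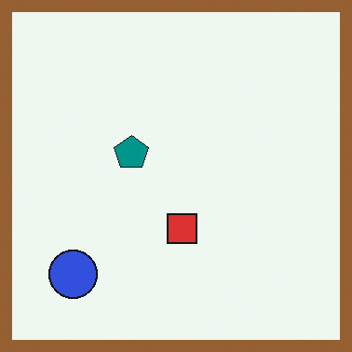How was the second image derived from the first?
Framed with a brown border.

A solid brown frame runs around the edge of the second image, with the content slightly shrunk inside it.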